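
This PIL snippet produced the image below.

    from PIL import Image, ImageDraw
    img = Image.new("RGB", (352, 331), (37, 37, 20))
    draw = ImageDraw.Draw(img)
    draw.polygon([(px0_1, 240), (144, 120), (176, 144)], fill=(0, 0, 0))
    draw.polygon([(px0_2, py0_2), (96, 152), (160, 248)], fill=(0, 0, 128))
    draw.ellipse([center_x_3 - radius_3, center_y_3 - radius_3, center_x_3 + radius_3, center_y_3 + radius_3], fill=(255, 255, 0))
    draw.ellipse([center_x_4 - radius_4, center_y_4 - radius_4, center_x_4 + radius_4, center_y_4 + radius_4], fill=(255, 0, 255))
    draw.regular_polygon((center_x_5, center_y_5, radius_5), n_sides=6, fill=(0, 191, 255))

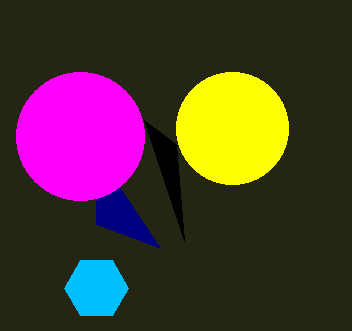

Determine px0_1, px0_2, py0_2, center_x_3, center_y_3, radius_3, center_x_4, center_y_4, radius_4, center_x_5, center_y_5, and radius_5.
px0_1 = 184, px0_2 = 96, py0_2 = 224, center_x_3 = 232, center_y_3 = 128, radius_3 = 56, center_x_4 = 80, center_y_4 = 136, radius_4 = 64, center_x_5 = 96, center_y_5 = 288, radius_5 = 32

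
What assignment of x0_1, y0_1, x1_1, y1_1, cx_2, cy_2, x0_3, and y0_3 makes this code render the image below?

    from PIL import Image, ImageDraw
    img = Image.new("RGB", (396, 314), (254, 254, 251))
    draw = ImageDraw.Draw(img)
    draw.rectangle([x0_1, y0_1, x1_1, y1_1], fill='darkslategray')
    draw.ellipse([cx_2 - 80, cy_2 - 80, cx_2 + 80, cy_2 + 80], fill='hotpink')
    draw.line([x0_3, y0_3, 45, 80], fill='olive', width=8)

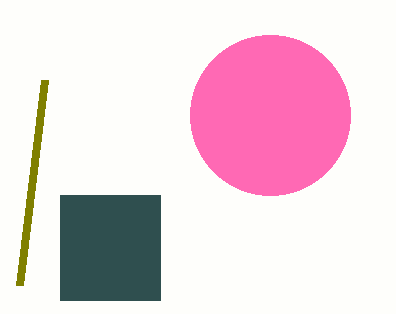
x0_1 = 60
y0_1 = 195
x1_1 = 160
y1_1 = 300
cx_2 = 270
cy_2 = 115
x0_3 = 20
y0_3 = 285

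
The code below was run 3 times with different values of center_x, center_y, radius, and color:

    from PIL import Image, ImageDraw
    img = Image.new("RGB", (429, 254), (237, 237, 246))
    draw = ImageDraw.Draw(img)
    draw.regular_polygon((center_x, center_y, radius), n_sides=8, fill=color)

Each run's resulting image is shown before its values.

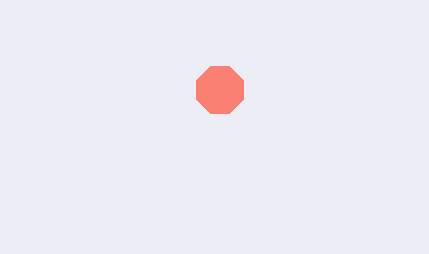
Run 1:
center_x = 220; center_y = 90; radius = 25; color = 'salmon'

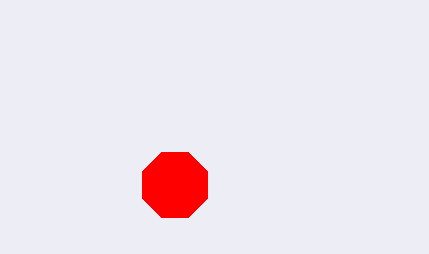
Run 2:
center_x = 175; center_y = 185; radius = 35; color = 'red'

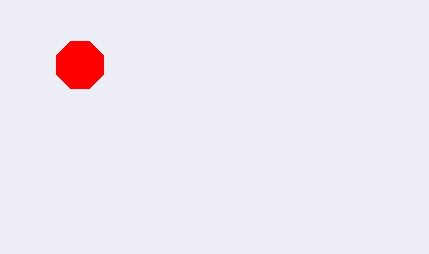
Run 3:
center_x = 80, center_y = 65, radius = 25, color = 'red'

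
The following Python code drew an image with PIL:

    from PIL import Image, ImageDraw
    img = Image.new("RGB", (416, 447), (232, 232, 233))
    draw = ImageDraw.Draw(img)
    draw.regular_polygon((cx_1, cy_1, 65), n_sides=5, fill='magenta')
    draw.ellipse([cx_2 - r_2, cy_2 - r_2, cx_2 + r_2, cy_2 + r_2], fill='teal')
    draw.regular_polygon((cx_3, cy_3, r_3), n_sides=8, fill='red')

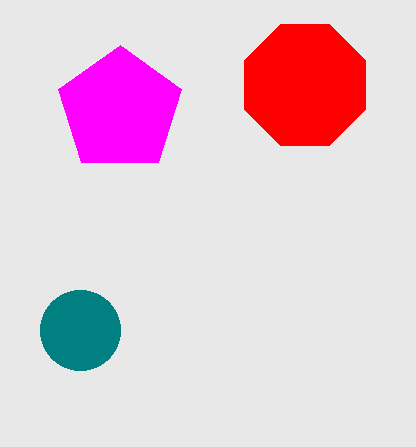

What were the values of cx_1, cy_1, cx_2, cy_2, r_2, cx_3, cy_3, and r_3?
cx_1 = 120; cy_1 = 110; cx_2 = 80; cy_2 = 330; r_2 = 40; cx_3 = 305; cy_3 = 85; r_3 = 65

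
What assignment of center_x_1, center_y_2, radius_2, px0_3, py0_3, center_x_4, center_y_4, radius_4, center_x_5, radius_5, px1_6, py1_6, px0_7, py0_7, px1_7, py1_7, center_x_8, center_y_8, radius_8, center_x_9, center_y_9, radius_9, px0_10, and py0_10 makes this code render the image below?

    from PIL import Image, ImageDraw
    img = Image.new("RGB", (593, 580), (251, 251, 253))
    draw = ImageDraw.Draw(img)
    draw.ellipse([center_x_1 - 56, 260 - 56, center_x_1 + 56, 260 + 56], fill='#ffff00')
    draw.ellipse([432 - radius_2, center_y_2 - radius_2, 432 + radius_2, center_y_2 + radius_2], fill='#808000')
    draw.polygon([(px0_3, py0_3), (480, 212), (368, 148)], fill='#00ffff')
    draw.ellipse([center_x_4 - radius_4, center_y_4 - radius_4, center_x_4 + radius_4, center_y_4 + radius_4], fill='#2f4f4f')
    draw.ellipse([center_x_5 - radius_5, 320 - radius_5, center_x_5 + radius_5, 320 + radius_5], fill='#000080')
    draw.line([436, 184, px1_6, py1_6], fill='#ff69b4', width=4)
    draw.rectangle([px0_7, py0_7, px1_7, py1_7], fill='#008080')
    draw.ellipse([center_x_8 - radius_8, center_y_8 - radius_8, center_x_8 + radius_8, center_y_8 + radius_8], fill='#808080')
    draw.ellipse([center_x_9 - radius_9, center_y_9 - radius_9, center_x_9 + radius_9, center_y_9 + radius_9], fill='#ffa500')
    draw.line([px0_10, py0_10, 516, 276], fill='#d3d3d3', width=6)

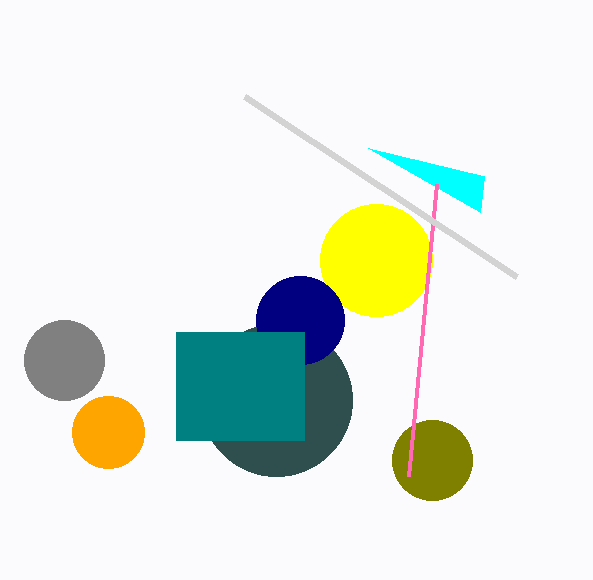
center_x_1 = 376, center_y_2 = 460, radius_2 = 40, px0_3 = 484, py0_3 = 176, center_x_4 = 276, center_y_4 = 400, radius_4 = 76, center_x_5 = 300, radius_5 = 44, px1_6 = 408, py1_6 = 476, px0_7 = 176, py0_7 = 332, px1_7 = 304, py1_7 = 440, center_x_8 = 64, center_y_8 = 360, radius_8 = 40, center_x_9 = 108, center_y_9 = 432, radius_9 = 36, px0_10 = 244, py0_10 = 96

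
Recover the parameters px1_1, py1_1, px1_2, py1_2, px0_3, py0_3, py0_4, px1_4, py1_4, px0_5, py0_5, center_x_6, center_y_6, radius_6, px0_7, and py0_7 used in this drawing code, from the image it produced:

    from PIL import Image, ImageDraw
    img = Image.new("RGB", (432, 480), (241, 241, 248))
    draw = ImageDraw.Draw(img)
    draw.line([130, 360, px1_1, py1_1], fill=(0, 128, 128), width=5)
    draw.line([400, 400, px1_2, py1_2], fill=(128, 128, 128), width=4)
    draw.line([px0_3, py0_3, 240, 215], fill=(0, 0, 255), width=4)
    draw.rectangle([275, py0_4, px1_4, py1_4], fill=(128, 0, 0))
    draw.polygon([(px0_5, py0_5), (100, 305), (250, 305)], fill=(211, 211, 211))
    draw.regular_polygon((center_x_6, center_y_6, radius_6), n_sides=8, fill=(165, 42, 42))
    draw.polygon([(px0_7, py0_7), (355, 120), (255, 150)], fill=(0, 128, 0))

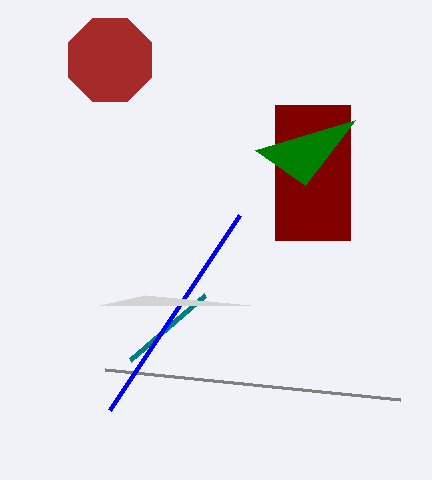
px1_1 = 205
py1_1 = 295
px1_2 = 105
py1_2 = 370
px0_3 = 110
py0_3 = 410
py0_4 = 105
px1_4 = 350
py1_4 = 240
px0_5 = 145
py0_5 = 295
center_x_6 = 110
center_y_6 = 60
radius_6 = 45
px0_7 = 305
py0_7 = 185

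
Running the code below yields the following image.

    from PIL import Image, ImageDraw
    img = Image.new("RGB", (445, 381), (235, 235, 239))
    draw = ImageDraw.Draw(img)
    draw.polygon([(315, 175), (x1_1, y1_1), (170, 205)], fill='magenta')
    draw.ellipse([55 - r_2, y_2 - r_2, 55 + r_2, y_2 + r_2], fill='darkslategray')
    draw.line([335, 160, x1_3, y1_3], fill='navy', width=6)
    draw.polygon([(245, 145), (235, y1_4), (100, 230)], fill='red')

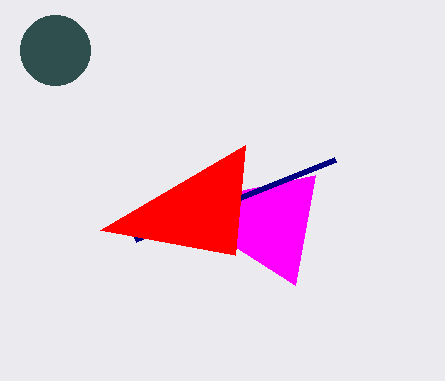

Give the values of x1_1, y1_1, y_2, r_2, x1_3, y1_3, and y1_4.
x1_1 = 295
y1_1 = 285
y_2 = 50
r_2 = 35
x1_3 = 135
y1_3 = 240
y1_4 = 255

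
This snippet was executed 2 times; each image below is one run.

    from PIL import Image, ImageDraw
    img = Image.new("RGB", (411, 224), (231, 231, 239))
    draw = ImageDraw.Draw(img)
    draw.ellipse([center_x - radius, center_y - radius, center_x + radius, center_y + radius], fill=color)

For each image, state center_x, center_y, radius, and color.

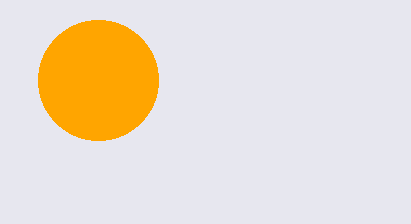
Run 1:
center_x = 98
center_y = 80
radius = 60
color = 'orange'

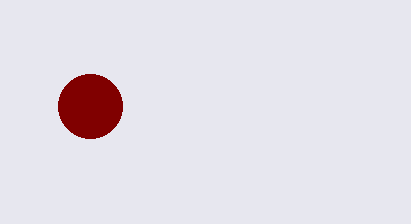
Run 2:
center_x = 90, center_y = 106, radius = 32, color = 'maroon'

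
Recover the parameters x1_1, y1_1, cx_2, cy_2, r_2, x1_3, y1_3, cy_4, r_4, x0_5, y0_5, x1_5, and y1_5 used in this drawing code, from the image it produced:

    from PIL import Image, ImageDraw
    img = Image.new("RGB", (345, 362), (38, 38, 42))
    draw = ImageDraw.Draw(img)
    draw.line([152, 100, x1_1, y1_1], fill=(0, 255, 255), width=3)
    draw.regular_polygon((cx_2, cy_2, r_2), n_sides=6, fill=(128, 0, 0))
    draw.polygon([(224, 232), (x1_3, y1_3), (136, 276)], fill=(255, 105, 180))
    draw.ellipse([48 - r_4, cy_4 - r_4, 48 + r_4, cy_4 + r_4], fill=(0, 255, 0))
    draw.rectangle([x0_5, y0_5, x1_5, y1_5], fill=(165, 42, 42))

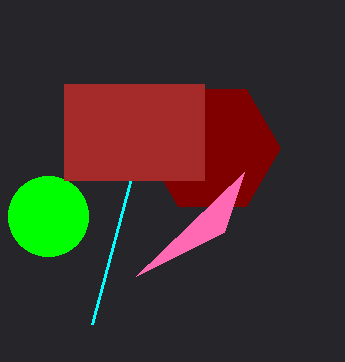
x1_1 = 92, y1_1 = 324, cx_2 = 212, cy_2 = 148, r_2 = 68, x1_3 = 244, y1_3 = 172, cy_4 = 216, r_4 = 40, x0_5 = 64, y0_5 = 84, x1_5 = 204, y1_5 = 180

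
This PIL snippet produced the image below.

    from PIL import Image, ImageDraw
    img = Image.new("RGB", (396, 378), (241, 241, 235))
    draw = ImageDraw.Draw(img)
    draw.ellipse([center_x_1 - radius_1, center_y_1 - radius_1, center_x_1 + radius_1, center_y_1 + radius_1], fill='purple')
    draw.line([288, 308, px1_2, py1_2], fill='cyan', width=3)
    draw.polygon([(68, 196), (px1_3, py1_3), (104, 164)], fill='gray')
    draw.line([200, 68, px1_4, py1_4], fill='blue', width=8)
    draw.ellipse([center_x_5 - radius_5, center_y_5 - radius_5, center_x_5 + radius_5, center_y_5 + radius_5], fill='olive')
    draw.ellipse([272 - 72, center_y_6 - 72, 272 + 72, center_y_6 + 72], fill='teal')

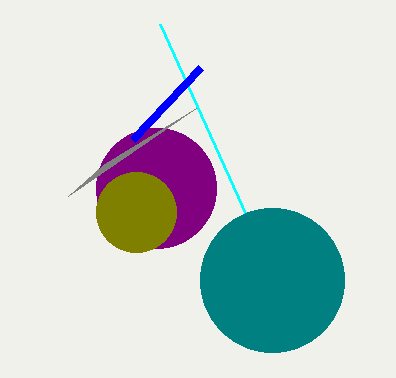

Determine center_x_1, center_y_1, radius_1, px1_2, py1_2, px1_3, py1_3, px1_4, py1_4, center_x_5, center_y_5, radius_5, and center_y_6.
center_x_1 = 156
center_y_1 = 188
radius_1 = 60
px1_2 = 160
py1_2 = 24
px1_3 = 196
py1_3 = 108
px1_4 = 132
py1_4 = 140
center_x_5 = 136
center_y_5 = 212
radius_5 = 40
center_y_6 = 280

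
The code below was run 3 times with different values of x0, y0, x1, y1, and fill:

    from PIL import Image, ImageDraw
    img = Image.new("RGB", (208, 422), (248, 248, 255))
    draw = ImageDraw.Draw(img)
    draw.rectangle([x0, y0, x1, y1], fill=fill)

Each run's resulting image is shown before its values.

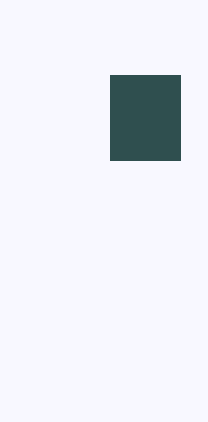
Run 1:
x0 = 110
y0 = 75
x1 = 180
y1 = 160
fill = 'darkslategray'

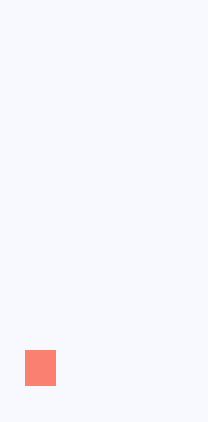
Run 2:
x0 = 25; y0 = 350; x1 = 55; y1 = 385; fill = 'salmon'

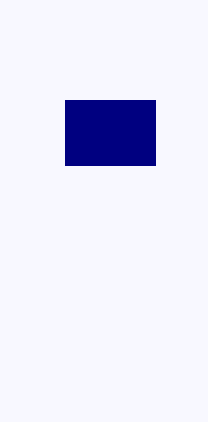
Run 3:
x0 = 65, y0 = 100, x1 = 155, y1 = 165, fill = 'navy'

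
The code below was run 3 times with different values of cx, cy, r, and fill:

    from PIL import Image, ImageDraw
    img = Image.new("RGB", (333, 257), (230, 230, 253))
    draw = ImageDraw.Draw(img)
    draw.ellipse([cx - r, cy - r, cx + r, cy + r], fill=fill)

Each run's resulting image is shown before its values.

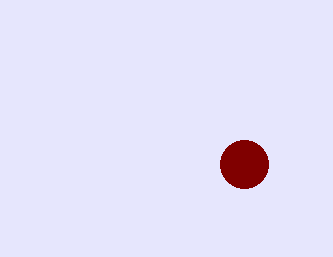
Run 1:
cx = 244; cy = 164; r = 24; fill = 'maroon'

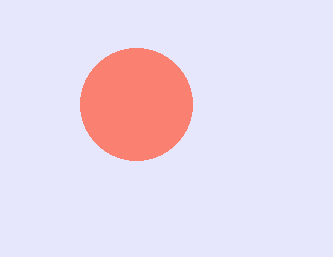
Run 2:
cx = 136, cy = 104, r = 56, fill = 'salmon'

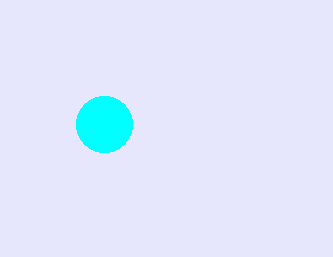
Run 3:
cx = 104; cy = 124; r = 28; fill = 'cyan'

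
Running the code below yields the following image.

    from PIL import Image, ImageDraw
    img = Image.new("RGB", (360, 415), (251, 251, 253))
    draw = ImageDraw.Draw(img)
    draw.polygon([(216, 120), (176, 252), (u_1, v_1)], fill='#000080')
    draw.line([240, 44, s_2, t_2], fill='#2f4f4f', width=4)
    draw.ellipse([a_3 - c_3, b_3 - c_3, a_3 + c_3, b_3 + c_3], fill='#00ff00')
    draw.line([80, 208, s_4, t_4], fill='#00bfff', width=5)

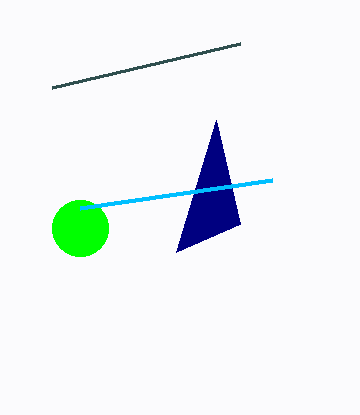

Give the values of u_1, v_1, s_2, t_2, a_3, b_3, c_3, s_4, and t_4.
u_1 = 240
v_1 = 224
s_2 = 52
t_2 = 88
a_3 = 80
b_3 = 228
c_3 = 28
s_4 = 272
t_4 = 180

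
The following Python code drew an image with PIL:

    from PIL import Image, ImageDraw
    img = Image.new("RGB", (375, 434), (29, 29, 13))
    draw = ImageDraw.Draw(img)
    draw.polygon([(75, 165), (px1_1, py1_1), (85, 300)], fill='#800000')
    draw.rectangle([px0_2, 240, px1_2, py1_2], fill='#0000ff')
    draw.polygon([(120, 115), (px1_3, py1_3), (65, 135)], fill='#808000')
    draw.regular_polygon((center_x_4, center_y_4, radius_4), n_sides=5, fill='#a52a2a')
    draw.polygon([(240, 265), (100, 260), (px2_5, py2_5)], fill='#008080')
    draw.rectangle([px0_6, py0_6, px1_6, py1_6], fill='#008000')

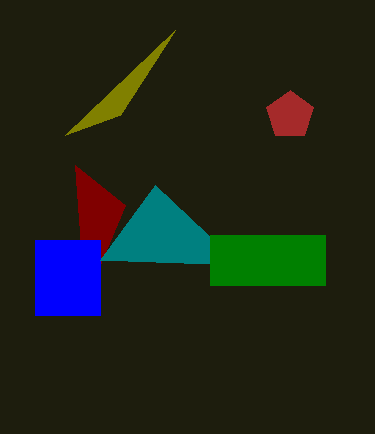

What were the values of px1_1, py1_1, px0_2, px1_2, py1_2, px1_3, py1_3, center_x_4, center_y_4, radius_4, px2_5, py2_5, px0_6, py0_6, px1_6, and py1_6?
px1_1 = 125, py1_1 = 205, px0_2 = 35, px1_2 = 100, py1_2 = 315, px1_3 = 175, py1_3 = 30, center_x_4 = 290, center_y_4 = 115, radius_4 = 25, px2_5 = 155, py2_5 = 185, px0_6 = 210, py0_6 = 235, px1_6 = 325, py1_6 = 285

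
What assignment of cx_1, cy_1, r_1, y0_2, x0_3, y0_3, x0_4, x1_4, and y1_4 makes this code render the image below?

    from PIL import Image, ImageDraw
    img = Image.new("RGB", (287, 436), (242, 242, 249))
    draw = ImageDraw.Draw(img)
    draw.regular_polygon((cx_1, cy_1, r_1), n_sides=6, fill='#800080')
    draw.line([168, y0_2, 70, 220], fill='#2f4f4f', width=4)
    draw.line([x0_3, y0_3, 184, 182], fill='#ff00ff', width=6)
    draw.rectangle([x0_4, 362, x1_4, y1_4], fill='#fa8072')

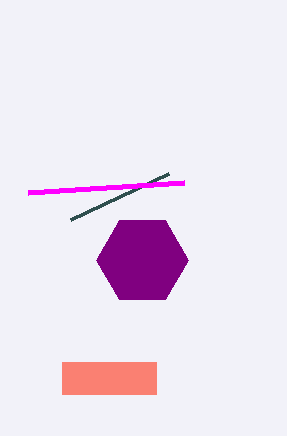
cx_1 = 142; cy_1 = 260; r_1 = 46; y0_2 = 174; x0_3 = 28; y0_3 = 192; x0_4 = 62; x1_4 = 156; y1_4 = 394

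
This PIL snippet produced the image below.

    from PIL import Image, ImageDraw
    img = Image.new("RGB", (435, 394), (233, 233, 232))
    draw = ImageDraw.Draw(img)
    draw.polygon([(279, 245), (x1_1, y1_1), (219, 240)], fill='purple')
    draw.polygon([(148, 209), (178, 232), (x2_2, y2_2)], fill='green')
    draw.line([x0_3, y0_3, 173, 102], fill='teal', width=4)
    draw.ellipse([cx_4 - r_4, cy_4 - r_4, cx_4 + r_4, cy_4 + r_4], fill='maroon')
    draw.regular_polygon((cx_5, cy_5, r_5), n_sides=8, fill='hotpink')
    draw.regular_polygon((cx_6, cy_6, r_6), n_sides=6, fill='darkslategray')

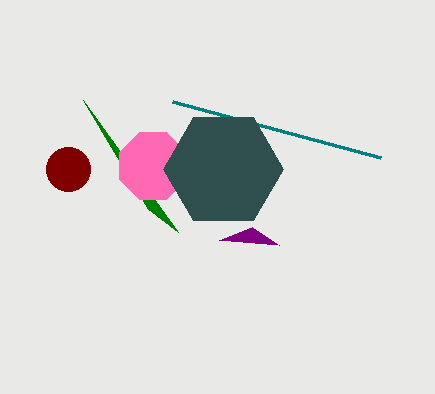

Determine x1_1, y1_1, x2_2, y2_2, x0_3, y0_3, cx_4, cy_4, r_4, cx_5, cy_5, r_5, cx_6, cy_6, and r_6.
x1_1 = 252, y1_1 = 227, x2_2 = 83, y2_2 = 100, x0_3 = 381, y0_3 = 158, cx_4 = 68, cy_4 = 169, r_4 = 22, cx_5 = 153, cy_5 = 166, r_5 = 36, cx_6 = 223, cy_6 = 169, r_6 = 60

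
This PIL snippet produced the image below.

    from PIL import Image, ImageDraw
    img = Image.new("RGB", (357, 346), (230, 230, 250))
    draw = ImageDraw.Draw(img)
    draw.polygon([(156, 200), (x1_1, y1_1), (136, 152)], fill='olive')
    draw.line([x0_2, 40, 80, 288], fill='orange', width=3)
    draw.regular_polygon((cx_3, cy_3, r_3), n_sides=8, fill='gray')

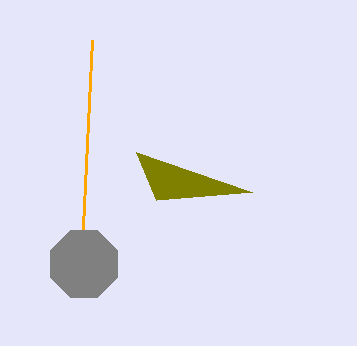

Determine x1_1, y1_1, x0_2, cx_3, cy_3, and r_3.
x1_1 = 252; y1_1 = 192; x0_2 = 92; cx_3 = 84; cy_3 = 264; r_3 = 36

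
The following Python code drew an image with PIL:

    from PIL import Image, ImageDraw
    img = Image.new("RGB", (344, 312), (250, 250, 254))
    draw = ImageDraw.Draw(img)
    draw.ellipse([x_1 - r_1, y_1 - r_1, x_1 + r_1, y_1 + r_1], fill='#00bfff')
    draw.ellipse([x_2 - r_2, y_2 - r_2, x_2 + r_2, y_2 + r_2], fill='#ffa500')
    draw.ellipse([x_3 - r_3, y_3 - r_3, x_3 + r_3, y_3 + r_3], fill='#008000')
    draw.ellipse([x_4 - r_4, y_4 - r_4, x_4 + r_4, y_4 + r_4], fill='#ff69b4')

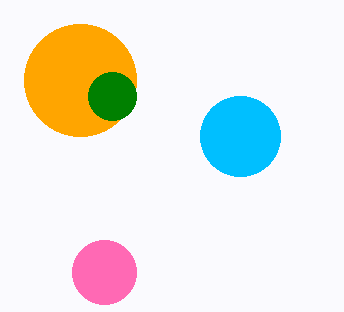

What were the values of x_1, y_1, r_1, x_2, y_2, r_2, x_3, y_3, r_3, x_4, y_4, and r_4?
x_1 = 240, y_1 = 136, r_1 = 40, x_2 = 80, y_2 = 80, r_2 = 56, x_3 = 112, y_3 = 96, r_3 = 24, x_4 = 104, y_4 = 272, r_4 = 32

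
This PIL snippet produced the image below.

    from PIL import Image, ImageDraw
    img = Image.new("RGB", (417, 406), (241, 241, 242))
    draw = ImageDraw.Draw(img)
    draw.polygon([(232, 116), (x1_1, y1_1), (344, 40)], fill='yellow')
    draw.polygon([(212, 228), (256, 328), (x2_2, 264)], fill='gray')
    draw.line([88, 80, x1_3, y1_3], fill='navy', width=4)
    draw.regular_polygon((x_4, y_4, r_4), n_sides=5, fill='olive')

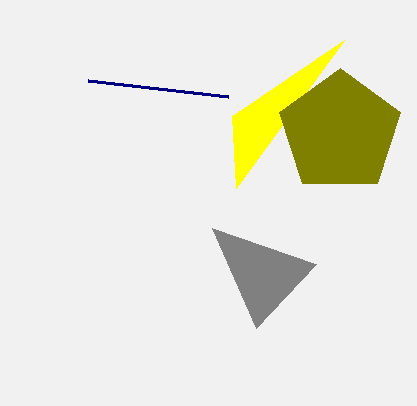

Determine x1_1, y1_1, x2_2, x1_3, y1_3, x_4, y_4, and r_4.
x1_1 = 236; y1_1 = 188; x2_2 = 316; x1_3 = 228; y1_3 = 96; x_4 = 340; y_4 = 132; r_4 = 64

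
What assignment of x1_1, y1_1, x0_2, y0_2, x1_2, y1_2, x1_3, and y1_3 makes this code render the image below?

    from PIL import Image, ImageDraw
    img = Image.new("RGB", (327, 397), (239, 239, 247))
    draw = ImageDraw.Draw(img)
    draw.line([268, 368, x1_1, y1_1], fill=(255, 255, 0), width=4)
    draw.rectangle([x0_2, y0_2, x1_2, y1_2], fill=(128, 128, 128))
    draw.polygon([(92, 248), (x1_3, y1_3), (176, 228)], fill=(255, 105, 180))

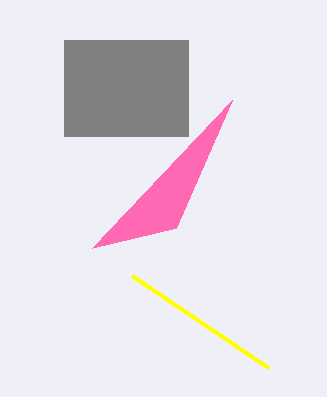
x1_1 = 132; y1_1 = 276; x0_2 = 64; y0_2 = 40; x1_2 = 188; y1_2 = 136; x1_3 = 232; y1_3 = 100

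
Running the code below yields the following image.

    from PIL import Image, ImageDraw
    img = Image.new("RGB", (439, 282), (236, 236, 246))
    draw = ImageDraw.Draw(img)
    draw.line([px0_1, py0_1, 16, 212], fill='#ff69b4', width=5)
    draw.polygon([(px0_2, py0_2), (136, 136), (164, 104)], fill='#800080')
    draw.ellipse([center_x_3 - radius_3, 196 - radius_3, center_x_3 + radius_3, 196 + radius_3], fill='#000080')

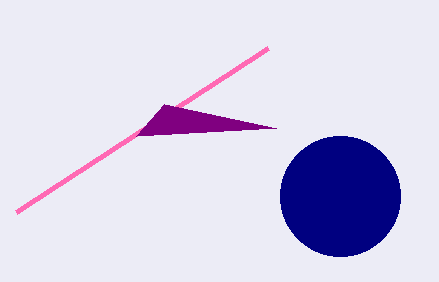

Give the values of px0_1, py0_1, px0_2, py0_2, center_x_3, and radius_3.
px0_1 = 268; py0_1 = 48; px0_2 = 276; py0_2 = 128; center_x_3 = 340; radius_3 = 60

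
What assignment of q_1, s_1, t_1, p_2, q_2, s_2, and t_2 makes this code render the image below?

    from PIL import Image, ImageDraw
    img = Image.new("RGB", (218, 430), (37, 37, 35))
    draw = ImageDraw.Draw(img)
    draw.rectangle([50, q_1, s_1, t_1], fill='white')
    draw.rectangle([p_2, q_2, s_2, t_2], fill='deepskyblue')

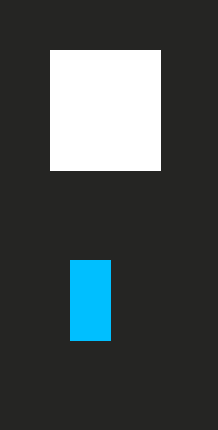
q_1 = 50, s_1 = 160, t_1 = 170, p_2 = 70, q_2 = 260, s_2 = 110, t_2 = 340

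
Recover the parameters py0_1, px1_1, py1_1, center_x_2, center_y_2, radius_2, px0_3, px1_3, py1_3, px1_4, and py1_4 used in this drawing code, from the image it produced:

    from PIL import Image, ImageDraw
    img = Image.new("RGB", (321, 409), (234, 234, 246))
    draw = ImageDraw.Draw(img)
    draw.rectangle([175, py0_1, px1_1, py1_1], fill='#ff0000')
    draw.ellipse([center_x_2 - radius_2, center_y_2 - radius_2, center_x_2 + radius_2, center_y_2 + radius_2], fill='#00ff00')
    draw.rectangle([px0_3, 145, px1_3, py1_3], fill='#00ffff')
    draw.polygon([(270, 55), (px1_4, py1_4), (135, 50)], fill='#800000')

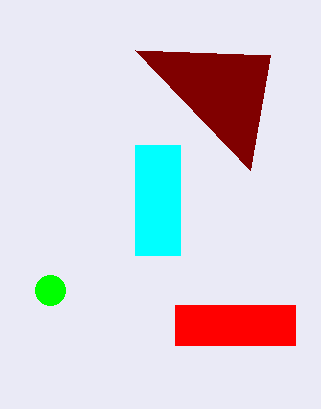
py0_1 = 305; px1_1 = 295; py1_1 = 345; center_x_2 = 50; center_y_2 = 290; radius_2 = 15; px0_3 = 135; px1_3 = 180; py1_3 = 255; px1_4 = 250; py1_4 = 170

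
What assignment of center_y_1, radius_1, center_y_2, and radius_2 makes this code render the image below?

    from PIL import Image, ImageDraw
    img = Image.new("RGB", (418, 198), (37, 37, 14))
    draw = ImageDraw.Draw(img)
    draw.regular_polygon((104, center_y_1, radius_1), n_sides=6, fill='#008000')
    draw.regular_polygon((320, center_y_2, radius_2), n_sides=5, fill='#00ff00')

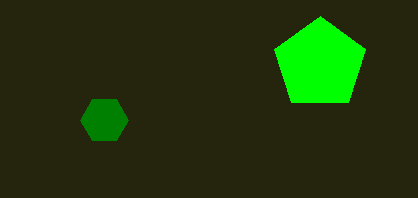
center_y_1 = 120, radius_1 = 24, center_y_2 = 64, radius_2 = 48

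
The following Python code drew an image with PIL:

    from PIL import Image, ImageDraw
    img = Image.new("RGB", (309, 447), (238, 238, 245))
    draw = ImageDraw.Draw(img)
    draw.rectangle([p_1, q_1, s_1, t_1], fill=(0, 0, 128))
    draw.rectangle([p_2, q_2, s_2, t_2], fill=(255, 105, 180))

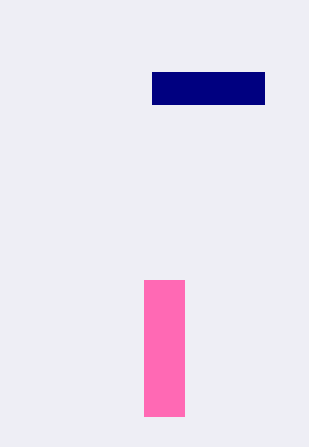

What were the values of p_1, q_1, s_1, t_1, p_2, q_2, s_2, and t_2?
p_1 = 152; q_1 = 72; s_1 = 264; t_1 = 104; p_2 = 144; q_2 = 280; s_2 = 184; t_2 = 416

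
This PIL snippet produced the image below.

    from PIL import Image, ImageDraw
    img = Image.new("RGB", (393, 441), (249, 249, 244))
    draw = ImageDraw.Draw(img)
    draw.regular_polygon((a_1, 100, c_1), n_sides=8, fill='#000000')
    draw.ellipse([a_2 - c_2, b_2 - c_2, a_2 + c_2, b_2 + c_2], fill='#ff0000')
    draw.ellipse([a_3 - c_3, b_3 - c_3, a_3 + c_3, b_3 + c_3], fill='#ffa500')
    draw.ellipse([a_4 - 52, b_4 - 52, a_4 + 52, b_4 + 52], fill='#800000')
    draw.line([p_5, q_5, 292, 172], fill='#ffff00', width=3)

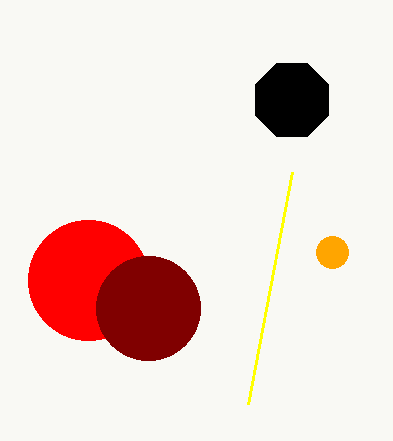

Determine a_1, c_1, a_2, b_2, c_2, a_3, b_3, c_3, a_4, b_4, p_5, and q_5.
a_1 = 292; c_1 = 40; a_2 = 88; b_2 = 280; c_2 = 60; a_3 = 332; b_3 = 252; c_3 = 16; a_4 = 148; b_4 = 308; p_5 = 248; q_5 = 404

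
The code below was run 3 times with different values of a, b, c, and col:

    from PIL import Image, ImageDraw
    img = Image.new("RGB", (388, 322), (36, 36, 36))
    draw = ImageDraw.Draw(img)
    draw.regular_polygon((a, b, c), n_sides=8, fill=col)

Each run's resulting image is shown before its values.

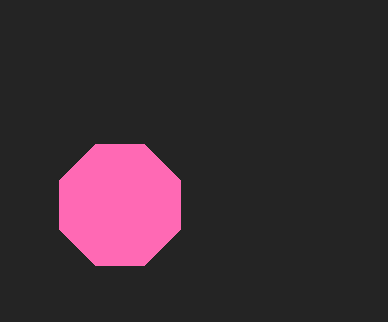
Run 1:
a = 120
b = 205
c = 65
col = 'hotpink'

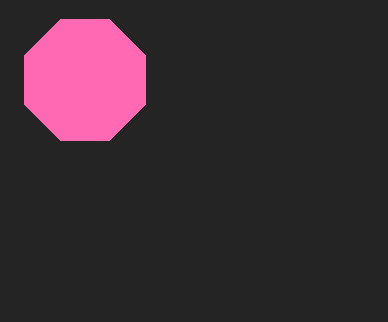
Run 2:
a = 85; b = 80; c = 65; col = 'hotpink'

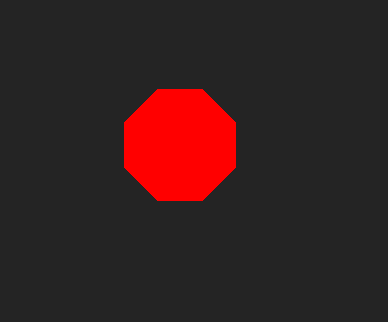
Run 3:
a = 180
b = 145
c = 60
col = 'red'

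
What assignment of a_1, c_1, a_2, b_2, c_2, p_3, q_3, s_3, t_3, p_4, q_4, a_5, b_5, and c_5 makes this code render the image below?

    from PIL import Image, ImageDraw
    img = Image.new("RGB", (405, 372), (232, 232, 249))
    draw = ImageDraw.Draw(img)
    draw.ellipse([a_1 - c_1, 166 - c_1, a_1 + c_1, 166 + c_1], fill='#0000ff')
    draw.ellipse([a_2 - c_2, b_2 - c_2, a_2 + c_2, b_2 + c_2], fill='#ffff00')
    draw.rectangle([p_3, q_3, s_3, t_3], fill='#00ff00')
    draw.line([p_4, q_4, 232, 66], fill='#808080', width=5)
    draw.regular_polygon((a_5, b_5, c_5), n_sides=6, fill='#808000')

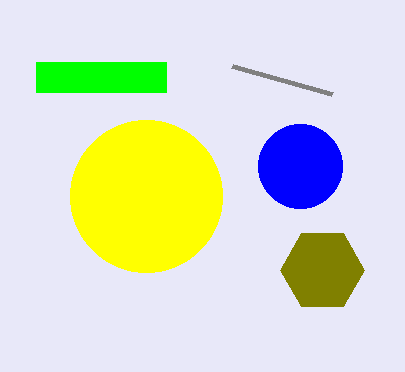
a_1 = 300; c_1 = 42; a_2 = 146; b_2 = 196; c_2 = 76; p_3 = 36; q_3 = 62; s_3 = 166; t_3 = 92; p_4 = 332; q_4 = 94; a_5 = 322; b_5 = 270; c_5 = 42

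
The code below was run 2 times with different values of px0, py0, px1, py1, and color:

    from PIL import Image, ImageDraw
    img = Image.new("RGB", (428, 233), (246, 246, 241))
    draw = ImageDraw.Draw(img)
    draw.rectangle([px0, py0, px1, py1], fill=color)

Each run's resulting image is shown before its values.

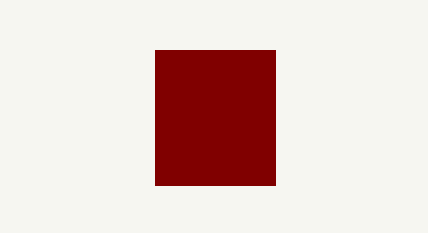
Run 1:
px0 = 155, py0 = 50, px1 = 275, py1 = 185, color = 'maroon'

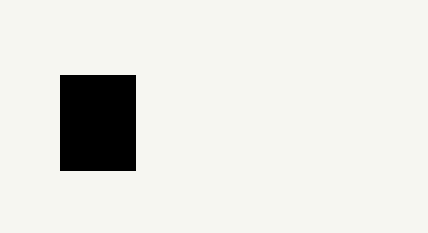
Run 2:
px0 = 60
py0 = 75
px1 = 135
py1 = 170
color = 'black'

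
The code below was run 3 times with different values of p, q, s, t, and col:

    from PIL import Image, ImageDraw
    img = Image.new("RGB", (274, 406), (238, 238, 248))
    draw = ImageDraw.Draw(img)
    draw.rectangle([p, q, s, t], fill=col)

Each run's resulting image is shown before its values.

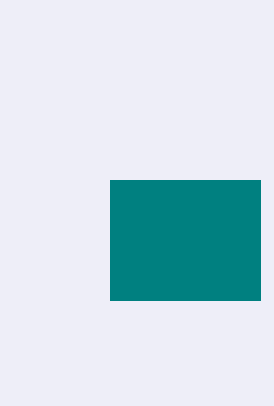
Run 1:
p = 110
q = 180
s = 260
t = 300
col = 'teal'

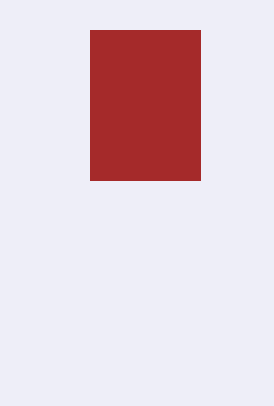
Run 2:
p = 90; q = 30; s = 200; t = 180; col = 'brown'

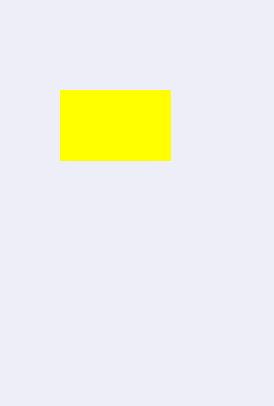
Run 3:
p = 60
q = 90
s = 170
t = 160
col = 'yellow'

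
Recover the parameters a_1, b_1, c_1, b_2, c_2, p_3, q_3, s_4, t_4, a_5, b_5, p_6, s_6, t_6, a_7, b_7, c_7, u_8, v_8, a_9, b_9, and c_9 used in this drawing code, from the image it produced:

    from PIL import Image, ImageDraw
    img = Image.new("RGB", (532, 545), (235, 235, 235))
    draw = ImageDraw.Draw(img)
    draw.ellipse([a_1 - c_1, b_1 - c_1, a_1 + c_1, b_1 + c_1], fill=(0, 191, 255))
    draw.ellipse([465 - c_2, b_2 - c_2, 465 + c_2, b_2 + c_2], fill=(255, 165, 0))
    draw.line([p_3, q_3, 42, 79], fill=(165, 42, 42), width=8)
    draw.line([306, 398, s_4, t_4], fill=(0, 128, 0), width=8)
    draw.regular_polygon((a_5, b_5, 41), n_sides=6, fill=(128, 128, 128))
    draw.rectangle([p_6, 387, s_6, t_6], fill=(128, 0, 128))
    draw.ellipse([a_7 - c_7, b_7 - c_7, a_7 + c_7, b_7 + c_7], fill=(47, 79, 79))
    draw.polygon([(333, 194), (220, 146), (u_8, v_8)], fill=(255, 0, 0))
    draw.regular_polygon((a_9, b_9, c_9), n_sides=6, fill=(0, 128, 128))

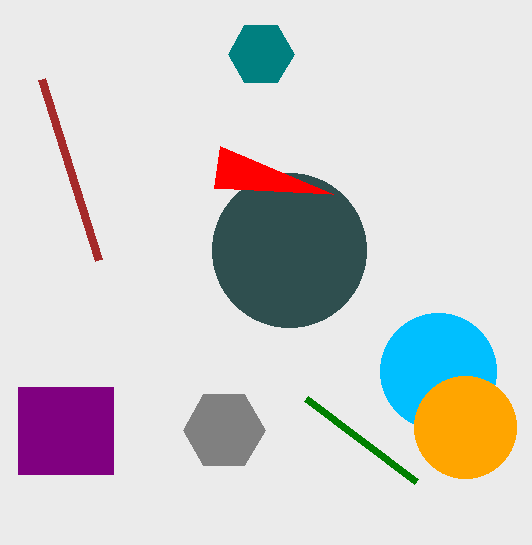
a_1 = 438, b_1 = 371, c_1 = 58, b_2 = 427, c_2 = 51, p_3 = 99, q_3 = 260, s_4 = 416, t_4 = 481, a_5 = 224, b_5 = 430, p_6 = 18, s_6 = 113, t_6 = 474, a_7 = 289, b_7 = 250, c_7 = 77, u_8 = 214, v_8 = 188, a_9 = 261, b_9 = 54, c_9 = 33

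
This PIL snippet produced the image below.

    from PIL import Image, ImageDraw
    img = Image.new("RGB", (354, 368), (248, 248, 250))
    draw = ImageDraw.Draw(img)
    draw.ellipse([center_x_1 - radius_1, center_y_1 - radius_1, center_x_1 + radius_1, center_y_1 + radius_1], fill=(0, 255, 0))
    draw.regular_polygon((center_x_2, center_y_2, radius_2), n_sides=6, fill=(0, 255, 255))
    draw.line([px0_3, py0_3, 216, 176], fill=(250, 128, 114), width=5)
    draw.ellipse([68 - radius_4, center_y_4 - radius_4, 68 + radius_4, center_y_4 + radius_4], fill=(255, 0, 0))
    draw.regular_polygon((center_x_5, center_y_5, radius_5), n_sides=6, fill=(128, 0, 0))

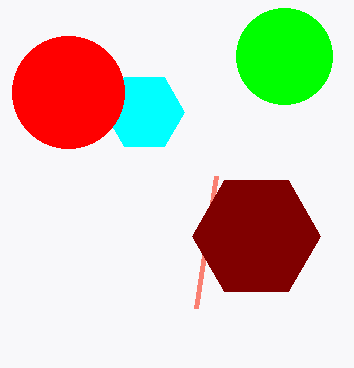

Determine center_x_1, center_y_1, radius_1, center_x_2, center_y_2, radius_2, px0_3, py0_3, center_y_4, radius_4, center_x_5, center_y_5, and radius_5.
center_x_1 = 284, center_y_1 = 56, radius_1 = 48, center_x_2 = 144, center_y_2 = 112, radius_2 = 40, px0_3 = 196, py0_3 = 308, center_y_4 = 92, radius_4 = 56, center_x_5 = 256, center_y_5 = 236, radius_5 = 64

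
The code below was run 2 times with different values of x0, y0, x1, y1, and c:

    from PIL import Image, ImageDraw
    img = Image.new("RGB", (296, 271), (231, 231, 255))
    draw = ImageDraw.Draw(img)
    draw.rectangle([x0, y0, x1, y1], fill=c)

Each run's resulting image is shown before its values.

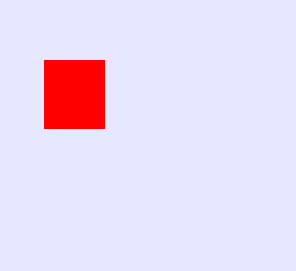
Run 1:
x0 = 44; y0 = 60; x1 = 104; y1 = 128; c = 'red'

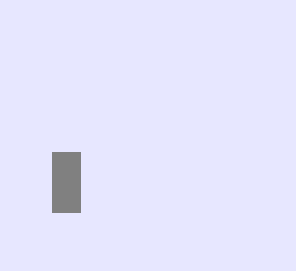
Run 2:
x0 = 52, y0 = 152, x1 = 80, y1 = 212, c = 'gray'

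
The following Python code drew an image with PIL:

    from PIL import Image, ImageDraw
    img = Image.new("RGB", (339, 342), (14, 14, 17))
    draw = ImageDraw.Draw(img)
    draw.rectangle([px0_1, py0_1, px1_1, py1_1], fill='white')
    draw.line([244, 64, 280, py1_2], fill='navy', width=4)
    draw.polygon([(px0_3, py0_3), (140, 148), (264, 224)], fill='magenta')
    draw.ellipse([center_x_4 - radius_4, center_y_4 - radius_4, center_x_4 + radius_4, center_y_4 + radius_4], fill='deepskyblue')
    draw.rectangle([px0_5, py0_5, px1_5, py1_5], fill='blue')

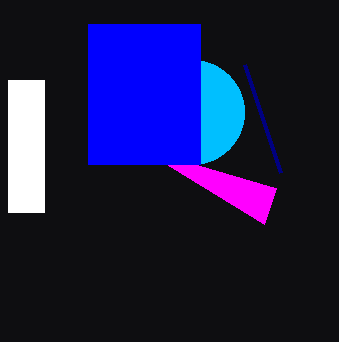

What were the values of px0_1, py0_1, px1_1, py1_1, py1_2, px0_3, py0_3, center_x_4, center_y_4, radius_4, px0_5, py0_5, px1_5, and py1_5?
px0_1 = 8
py0_1 = 80
px1_1 = 44
py1_1 = 212
py1_2 = 172
px0_3 = 276
py0_3 = 188
center_x_4 = 192
center_y_4 = 112
radius_4 = 52
px0_5 = 88
py0_5 = 24
px1_5 = 200
py1_5 = 164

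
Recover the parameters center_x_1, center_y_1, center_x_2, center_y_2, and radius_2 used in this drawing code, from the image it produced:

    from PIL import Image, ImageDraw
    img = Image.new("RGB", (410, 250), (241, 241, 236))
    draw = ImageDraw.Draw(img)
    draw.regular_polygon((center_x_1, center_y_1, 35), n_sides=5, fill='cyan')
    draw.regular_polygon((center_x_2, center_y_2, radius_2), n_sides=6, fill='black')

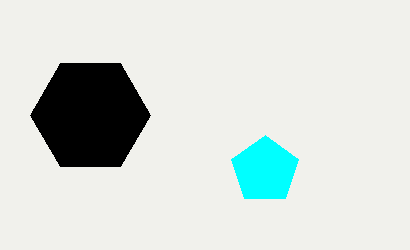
center_x_1 = 265
center_y_1 = 170
center_x_2 = 90
center_y_2 = 115
radius_2 = 60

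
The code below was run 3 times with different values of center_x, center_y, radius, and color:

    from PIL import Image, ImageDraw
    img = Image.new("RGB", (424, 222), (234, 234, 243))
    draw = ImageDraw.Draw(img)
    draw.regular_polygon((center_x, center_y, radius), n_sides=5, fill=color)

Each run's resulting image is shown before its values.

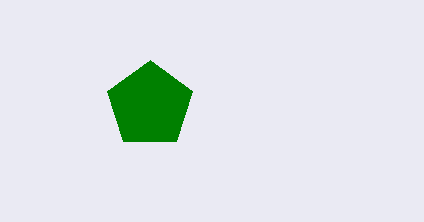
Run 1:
center_x = 150
center_y = 105
radius = 45
color = 'green'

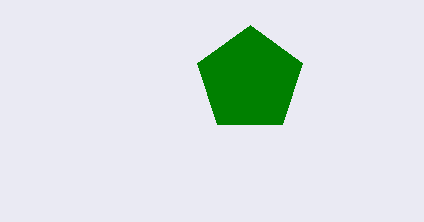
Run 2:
center_x = 250, center_y = 80, radius = 55, color = 'green'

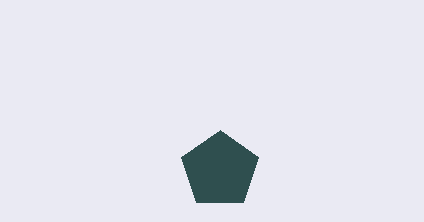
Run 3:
center_x = 220
center_y = 170
radius = 40
color = 'darkslategray'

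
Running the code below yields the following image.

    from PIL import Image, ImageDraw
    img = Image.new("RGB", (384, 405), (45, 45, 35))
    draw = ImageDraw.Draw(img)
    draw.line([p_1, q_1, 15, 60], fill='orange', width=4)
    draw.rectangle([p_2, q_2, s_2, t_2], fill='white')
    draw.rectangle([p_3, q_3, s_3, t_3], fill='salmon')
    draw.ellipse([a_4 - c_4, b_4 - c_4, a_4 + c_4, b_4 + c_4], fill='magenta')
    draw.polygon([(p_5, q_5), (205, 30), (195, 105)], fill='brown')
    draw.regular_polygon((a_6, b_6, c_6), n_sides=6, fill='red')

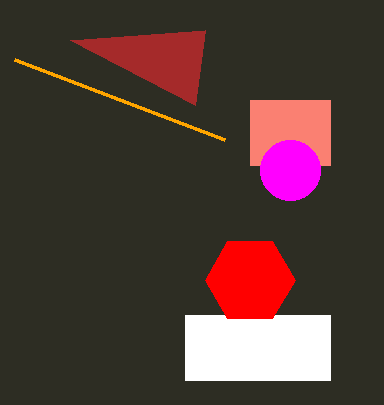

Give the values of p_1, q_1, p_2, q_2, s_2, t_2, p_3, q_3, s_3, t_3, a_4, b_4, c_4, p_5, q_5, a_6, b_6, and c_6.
p_1 = 225, q_1 = 140, p_2 = 185, q_2 = 315, s_2 = 330, t_2 = 380, p_3 = 250, q_3 = 100, s_3 = 330, t_3 = 165, a_4 = 290, b_4 = 170, c_4 = 30, p_5 = 70, q_5 = 40, a_6 = 250, b_6 = 280, c_6 = 45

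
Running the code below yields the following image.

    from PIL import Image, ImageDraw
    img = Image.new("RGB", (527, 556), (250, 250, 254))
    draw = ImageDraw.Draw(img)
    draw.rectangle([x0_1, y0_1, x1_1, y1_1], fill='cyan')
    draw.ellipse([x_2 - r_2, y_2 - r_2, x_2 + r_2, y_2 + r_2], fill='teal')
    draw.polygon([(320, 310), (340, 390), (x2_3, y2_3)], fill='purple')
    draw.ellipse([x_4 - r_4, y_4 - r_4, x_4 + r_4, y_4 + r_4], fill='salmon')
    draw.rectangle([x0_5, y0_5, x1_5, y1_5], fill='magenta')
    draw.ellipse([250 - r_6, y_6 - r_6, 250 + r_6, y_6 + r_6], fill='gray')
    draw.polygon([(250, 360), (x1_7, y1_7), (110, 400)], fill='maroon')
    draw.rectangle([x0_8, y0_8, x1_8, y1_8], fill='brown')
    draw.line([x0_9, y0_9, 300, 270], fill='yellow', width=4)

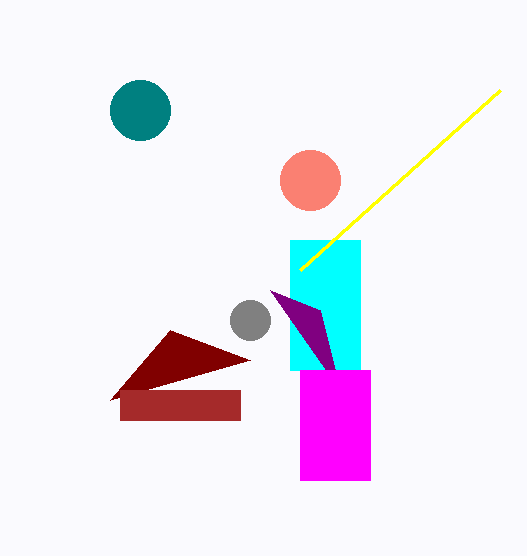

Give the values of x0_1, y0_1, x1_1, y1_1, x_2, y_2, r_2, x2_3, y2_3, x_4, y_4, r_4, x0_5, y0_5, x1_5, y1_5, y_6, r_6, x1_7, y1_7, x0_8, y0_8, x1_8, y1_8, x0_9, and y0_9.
x0_1 = 290
y0_1 = 240
x1_1 = 360
y1_1 = 370
x_2 = 140
y_2 = 110
r_2 = 30
x2_3 = 270
y2_3 = 290
x_4 = 310
y_4 = 180
r_4 = 30
x0_5 = 300
y0_5 = 370
x1_5 = 370
y1_5 = 480
y_6 = 320
r_6 = 20
x1_7 = 170
y1_7 = 330
x0_8 = 120
y0_8 = 390
x1_8 = 240
y1_8 = 420
x0_9 = 500
y0_9 = 90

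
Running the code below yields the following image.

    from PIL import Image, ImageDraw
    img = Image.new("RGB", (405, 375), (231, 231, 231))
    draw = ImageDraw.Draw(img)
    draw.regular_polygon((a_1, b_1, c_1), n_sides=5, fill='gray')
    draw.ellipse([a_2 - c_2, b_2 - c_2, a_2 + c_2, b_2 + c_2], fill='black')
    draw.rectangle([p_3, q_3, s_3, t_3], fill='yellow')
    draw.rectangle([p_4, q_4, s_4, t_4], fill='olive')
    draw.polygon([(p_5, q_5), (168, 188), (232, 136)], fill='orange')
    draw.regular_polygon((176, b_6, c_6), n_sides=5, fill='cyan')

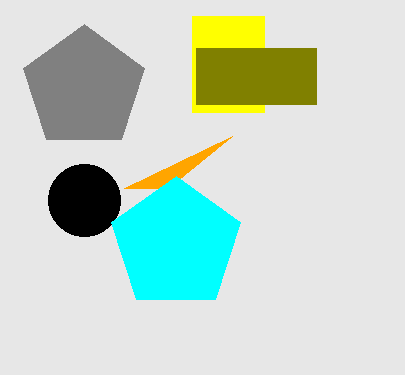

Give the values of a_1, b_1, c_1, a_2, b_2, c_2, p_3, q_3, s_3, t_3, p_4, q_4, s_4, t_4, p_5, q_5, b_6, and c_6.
a_1 = 84
b_1 = 88
c_1 = 64
a_2 = 84
b_2 = 200
c_2 = 36
p_3 = 192
q_3 = 16
s_3 = 264
t_3 = 112
p_4 = 196
q_4 = 48
s_4 = 316
t_4 = 104
p_5 = 124
q_5 = 188
b_6 = 244
c_6 = 68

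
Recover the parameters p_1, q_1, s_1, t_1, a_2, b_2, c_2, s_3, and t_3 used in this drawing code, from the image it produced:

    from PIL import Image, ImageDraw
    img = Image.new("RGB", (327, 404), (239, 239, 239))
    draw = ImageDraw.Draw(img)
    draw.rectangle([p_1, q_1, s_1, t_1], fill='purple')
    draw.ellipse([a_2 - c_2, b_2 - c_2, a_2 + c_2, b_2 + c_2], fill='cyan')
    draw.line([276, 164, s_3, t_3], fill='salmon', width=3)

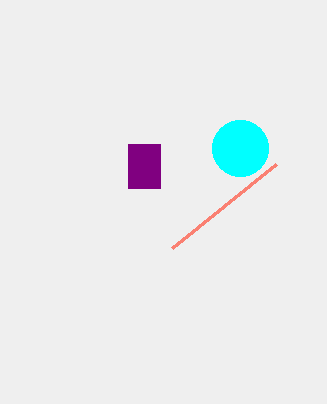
p_1 = 128; q_1 = 144; s_1 = 160; t_1 = 188; a_2 = 240; b_2 = 148; c_2 = 28; s_3 = 172; t_3 = 248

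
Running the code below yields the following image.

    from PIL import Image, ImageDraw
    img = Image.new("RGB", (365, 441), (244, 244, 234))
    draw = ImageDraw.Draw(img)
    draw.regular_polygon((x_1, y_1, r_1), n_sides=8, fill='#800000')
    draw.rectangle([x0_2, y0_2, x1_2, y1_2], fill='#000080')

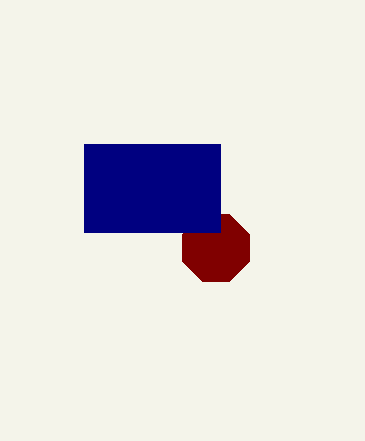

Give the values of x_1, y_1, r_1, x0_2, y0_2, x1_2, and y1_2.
x_1 = 216; y_1 = 248; r_1 = 36; x0_2 = 84; y0_2 = 144; x1_2 = 220; y1_2 = 232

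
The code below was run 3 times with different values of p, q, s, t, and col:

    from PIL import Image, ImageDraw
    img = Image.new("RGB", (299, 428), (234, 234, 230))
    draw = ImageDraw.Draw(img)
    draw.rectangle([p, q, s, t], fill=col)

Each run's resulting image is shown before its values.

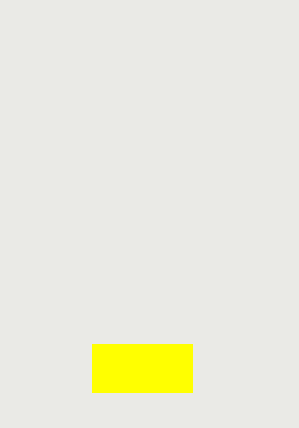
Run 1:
p = 92
q = 344
s = 192
t = 392
col = 'yellow'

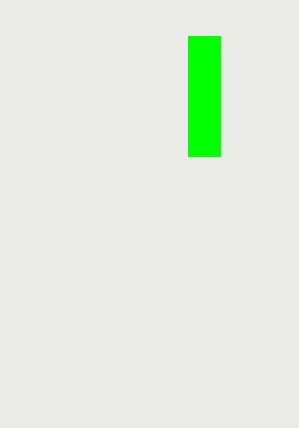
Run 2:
p = 188; q = 36; s = 220; t = 156; col = 'lime'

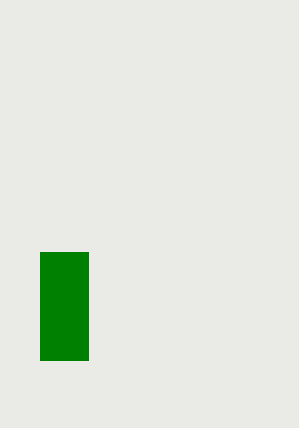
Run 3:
p = 40, q = 252, s = 88, t = 360, col = 'green'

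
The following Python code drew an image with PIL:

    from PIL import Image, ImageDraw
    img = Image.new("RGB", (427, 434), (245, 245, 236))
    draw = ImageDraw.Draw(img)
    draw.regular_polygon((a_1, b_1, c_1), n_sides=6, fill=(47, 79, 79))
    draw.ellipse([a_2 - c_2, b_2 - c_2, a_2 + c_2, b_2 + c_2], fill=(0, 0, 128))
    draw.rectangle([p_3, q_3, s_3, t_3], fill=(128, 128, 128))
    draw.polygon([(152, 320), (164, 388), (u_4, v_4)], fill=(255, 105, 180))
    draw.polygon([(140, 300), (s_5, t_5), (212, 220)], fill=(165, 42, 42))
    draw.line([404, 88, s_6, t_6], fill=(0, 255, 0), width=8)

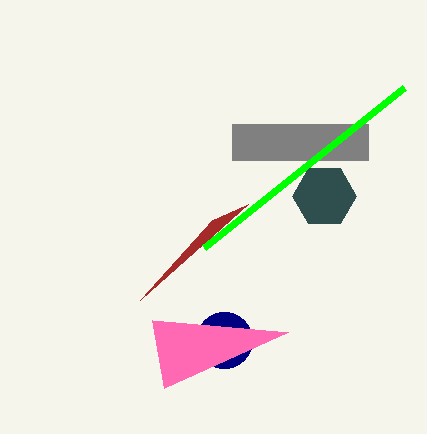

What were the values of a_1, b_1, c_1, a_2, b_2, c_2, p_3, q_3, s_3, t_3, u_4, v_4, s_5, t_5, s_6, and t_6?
a_1 = 324
b_1 = 196
c_1 = 32
a_2 = 224
b_2 = 340
c_2 = 28
p_3 = 232
q_3 = 124
s_3 = 368
t_3 = 160
u_4 = 288
v_4 = 332
s_5 = 248
t_5 = 204
s_6 = 204
t_6 = 248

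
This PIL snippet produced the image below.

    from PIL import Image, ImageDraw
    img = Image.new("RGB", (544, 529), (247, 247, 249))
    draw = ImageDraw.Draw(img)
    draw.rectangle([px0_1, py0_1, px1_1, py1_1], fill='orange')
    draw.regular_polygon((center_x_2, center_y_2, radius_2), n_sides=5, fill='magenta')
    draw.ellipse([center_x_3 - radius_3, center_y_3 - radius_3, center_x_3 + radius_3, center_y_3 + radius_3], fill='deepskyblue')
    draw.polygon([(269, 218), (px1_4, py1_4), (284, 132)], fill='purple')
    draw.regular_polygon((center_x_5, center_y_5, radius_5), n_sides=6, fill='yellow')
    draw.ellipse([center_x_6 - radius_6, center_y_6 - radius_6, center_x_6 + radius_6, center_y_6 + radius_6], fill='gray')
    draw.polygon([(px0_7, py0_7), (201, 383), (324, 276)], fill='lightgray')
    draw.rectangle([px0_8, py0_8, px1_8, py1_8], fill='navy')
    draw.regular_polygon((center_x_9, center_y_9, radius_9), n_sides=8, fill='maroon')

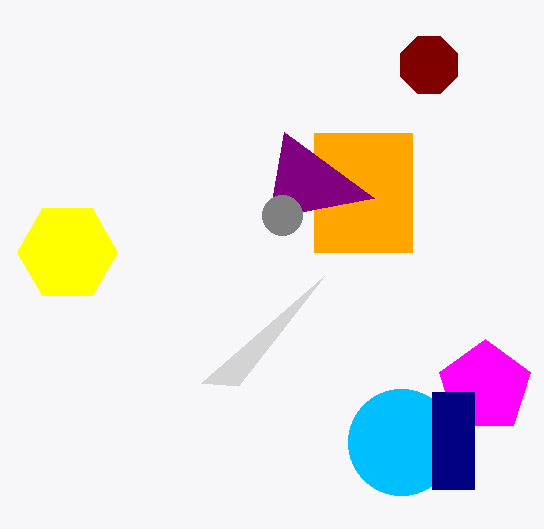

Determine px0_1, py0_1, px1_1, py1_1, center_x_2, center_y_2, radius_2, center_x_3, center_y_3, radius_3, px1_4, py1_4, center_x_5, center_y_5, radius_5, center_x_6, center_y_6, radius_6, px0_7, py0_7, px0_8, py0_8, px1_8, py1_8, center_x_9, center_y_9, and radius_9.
px0_1 = 314
py0_1 = 133
px1_1 = 412
py1_1 = 252
center_x_2 = 485
center_y_2 = 387
radius_2 = 48
center_x_3 = 401
center_y_3 = 442
radius_3 = 53
px1_4 = 374
py1_4 = 198
center_x_5 = 67
center_y_5 = 252
radius_5 = 50
center_x_6 = 282
center_y_6 = 215
radius_6 = 20
px0_7 = 238
py0_7 = 386
px0_8 = 432
py0_8 = 392
px1_8 = 474
py1_8 = 489
center_x_9 = 429
center_y_9 = 65
radius_9 = 31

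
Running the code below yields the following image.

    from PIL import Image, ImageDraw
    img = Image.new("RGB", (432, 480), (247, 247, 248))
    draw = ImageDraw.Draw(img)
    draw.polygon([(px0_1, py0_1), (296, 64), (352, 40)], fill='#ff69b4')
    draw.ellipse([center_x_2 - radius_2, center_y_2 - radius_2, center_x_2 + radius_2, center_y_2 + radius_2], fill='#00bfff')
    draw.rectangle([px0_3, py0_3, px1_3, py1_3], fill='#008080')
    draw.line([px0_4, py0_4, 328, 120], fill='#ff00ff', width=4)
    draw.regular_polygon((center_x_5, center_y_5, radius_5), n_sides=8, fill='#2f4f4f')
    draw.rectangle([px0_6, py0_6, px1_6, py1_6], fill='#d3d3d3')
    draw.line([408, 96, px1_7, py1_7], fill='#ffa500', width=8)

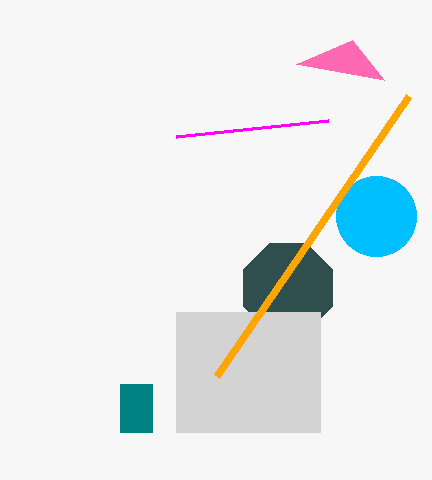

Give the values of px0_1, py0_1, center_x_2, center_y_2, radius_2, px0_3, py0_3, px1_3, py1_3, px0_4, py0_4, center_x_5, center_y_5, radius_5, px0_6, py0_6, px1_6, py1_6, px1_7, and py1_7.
px0_1 = 384, py0_1 = 80, center_x_2 = 376, center_y_2 = 216, radius_2 = 40, px0_3 = 120, py0_3 = 384, px1_3 = 152, py1_3 = 432, px0_4 = 176, py0_4 = 136, center_x_5 = 288, center_y_5 = 288, radius_5 = 48, px0_6 = 176, py0_6 = 312, px1_6 = 320, py1_6 = 432, px1_7 = 216, py1_7 = 376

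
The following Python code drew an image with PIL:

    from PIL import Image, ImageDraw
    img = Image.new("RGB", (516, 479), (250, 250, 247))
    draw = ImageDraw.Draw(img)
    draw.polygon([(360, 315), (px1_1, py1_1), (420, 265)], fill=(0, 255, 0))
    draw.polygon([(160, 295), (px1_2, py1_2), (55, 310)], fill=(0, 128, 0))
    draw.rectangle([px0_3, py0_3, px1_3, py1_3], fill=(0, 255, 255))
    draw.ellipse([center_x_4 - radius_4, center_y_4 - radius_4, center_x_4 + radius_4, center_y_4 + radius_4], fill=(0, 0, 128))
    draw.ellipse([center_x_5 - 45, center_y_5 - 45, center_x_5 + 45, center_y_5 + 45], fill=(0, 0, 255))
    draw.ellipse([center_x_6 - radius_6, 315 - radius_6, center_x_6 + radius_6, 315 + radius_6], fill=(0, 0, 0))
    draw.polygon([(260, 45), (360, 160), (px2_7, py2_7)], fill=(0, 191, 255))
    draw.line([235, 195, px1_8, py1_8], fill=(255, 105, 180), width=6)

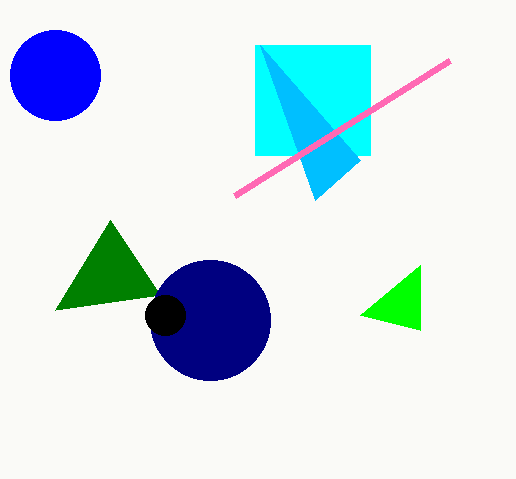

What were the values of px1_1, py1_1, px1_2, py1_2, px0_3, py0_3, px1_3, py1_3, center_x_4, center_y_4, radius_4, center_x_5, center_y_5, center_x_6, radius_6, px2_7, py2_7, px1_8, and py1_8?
px1_1 = 420
py1_1 = 330
px1_2 = 110
py1_2 = 220
px0_3 = 255
py0_3 = 45
px1_3 = 370
py1_3 = 155
center_x_4 = 210
center_y_4 = 320
radius_4 = 60
center_x_5 = 55
center_y_5 = 75
center_x_6 = 165
radius_6 = 20
px2_7 = 315
py2_7 = 200
px1_8 = 450
py1_8 = 60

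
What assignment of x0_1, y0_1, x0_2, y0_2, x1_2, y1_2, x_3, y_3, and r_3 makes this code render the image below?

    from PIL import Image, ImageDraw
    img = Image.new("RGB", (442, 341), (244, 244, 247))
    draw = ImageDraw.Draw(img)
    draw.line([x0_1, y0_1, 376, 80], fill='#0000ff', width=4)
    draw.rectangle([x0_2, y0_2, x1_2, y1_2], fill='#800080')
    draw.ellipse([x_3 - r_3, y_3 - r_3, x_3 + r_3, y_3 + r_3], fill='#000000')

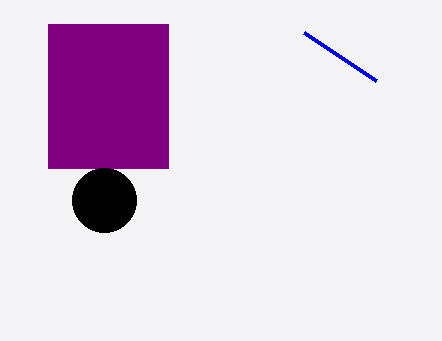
x0_1 = 304
y0_1 = 32
x0_2 = 48
y0_2 = 24
x1_2 = 168
y1_2 = 168
x_3 = 104
y_3 = 200
r_3 = 32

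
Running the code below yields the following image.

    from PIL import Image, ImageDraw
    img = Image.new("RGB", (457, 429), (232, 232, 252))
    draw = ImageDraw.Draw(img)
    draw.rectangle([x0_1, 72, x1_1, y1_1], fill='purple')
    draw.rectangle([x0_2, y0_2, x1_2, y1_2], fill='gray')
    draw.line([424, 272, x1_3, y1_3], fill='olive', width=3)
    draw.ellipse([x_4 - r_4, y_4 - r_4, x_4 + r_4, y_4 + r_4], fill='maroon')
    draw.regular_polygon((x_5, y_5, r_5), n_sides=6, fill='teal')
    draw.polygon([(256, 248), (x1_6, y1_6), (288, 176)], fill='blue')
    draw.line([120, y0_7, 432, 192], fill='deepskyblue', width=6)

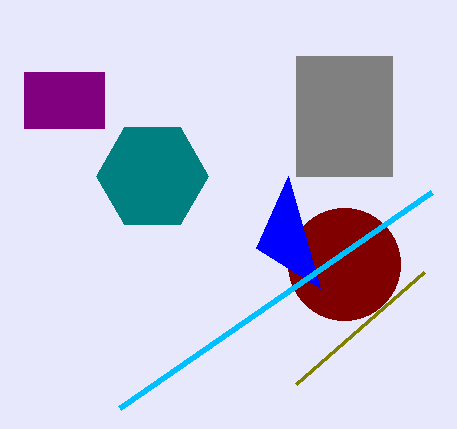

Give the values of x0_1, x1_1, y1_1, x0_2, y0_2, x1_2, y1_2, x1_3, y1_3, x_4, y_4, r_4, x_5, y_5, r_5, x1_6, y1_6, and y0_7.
x0_1 = 24; x1_1 = 104; y1_1 = 128; x0_2 = 296; y0_2 = 56; x1_2 = 392; y1_2 = 176; x1_3 = 296; y1_3 = 384; x_4 = 344; y_4 = 264; r_4 = 56; x_5 = 152; y_5 = 176; r_5 = 56; x1_6 = 320; y1_6 = 288; y0_7 = 408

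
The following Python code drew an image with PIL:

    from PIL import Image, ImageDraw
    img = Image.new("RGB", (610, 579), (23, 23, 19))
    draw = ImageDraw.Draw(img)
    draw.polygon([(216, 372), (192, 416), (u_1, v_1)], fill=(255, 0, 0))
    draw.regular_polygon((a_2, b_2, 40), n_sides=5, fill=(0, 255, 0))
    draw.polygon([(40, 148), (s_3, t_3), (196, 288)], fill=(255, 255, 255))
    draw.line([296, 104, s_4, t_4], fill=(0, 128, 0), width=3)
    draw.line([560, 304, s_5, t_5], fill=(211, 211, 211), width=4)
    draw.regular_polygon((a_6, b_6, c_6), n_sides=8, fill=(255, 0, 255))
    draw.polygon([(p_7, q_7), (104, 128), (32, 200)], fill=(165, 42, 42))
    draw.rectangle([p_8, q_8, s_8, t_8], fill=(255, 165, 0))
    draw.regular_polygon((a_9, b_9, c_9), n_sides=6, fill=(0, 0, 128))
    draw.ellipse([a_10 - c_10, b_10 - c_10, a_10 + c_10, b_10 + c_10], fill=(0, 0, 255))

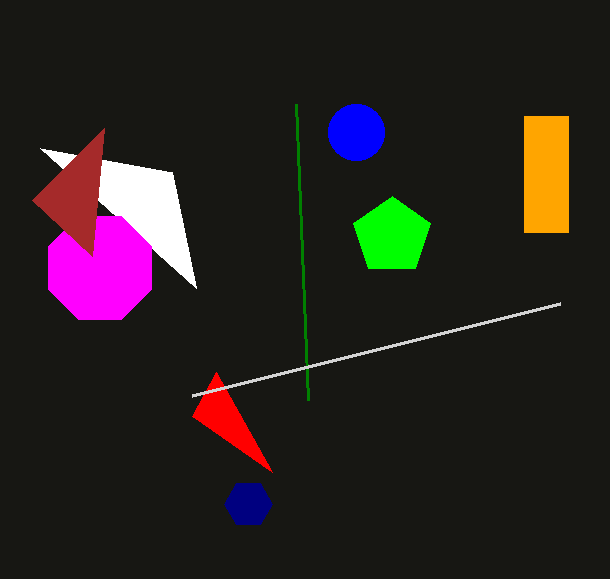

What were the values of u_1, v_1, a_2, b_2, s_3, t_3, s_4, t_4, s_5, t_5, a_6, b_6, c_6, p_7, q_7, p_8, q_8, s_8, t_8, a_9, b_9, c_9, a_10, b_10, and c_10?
u_1 = 272; v_1 = 472; a_2 = 392; b_2 = 236; s_3 = 172; t_3 = 172; s_4 = 308; t_4 = 400; s_5 = 192; t_5 = 396; a_6 = 100; b_6 = 268; c_6 = 56; p_7 = 92; q_7 = 256; p_8 = 524; q_8 = 116; s_8 = 568; t_8 = 232; a_9 = 248; b_9 = 504; c_9 = 24; a_10 = 356; b_10 = 132; c_10 = 28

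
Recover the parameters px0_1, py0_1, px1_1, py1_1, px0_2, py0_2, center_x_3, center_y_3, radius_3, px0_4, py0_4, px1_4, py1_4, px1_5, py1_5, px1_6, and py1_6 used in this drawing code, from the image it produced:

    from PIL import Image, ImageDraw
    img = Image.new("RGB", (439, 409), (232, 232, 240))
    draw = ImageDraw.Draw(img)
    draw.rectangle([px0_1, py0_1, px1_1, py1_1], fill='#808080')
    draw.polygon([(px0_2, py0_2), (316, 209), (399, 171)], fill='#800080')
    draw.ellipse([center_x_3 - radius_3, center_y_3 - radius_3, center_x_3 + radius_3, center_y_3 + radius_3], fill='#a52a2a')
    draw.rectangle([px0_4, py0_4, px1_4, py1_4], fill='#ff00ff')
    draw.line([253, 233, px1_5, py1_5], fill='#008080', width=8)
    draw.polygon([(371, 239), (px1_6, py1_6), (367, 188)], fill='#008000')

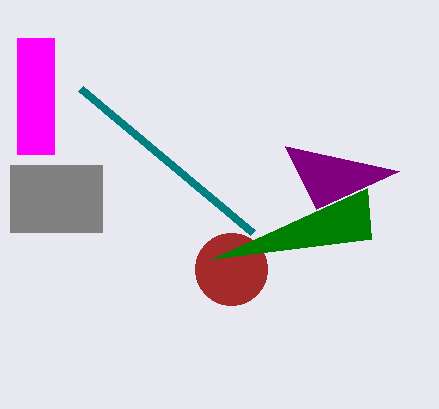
px0_1 = 10, py0_1 = 165, px1_1 = 102, py1_1 = 232, px0_2 = 285, py0_2 = 146, center_x_3 = 231, center_y_3 = 269, radius_3 = 36, px0_4 = 17, py0_4 = 38, px1_4 = 54, py1_4 = 154, px1_5 = 81, py1_5 = 89, px1_6 = 211, py1_6 = 259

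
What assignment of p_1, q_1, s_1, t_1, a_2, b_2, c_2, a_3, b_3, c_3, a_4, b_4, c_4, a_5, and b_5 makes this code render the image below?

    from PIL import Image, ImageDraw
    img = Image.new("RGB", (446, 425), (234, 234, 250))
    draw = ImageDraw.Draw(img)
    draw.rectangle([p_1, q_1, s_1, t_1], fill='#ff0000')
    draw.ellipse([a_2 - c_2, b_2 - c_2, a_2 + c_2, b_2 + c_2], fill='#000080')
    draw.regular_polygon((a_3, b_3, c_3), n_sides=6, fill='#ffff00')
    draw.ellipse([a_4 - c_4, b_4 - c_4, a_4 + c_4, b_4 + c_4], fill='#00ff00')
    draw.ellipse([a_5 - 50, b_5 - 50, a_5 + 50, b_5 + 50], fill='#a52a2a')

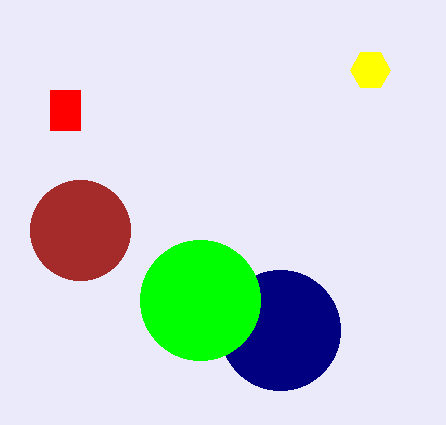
p_1 = 50
q_1 = 90
s_1 = 80
t_1 = 130
a_2 = 280
b_2 = 330
c_2 = 60
a_3 = 370
b_3 = 70
c_3 = 20
a_4 = 200
b_4 = 300
c_4 = 60
a_5 = 80
b_5 = 230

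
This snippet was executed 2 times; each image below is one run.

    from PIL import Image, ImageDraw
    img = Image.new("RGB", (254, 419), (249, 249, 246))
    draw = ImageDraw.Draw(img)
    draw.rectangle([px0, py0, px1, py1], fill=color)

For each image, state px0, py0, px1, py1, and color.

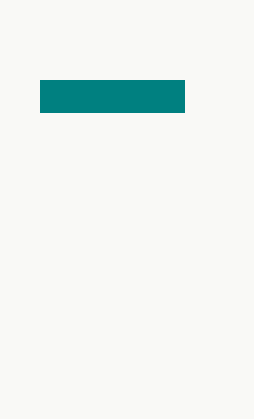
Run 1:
px0 = 40
py0 = 80
px1 = 184
py1 = 112
color = 'teal'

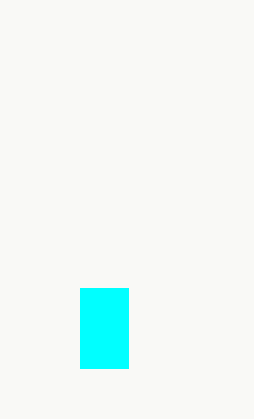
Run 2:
px0 = 80, py0 = 288, px1 = 128, py1 = 368, color = 'cyan'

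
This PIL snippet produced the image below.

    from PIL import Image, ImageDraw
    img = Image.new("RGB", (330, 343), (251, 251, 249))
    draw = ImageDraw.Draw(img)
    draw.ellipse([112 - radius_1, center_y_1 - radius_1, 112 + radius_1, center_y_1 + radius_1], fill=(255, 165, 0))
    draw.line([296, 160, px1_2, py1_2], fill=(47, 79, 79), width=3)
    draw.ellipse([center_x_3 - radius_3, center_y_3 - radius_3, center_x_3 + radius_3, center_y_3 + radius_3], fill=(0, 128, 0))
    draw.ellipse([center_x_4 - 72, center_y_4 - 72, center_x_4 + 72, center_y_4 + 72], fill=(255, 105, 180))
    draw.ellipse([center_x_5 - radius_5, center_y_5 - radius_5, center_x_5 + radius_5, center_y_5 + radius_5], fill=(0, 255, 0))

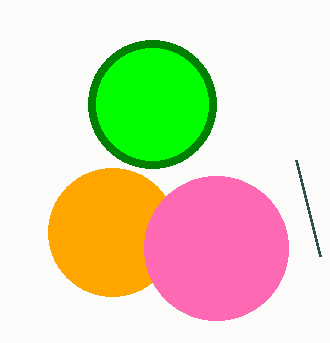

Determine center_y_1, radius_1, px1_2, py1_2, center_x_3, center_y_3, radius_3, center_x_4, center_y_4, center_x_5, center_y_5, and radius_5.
center_y_1 = 232
radius_1 = 64
px1_2 = 320
py1_2 = 256
center_x_3 = 152
center_y_3 = 104
radius_3 = 64
center_x_4 = 216
center_y_4 = 248
center_x_5 = 152
center_y_5 = 104
radius_5 = 56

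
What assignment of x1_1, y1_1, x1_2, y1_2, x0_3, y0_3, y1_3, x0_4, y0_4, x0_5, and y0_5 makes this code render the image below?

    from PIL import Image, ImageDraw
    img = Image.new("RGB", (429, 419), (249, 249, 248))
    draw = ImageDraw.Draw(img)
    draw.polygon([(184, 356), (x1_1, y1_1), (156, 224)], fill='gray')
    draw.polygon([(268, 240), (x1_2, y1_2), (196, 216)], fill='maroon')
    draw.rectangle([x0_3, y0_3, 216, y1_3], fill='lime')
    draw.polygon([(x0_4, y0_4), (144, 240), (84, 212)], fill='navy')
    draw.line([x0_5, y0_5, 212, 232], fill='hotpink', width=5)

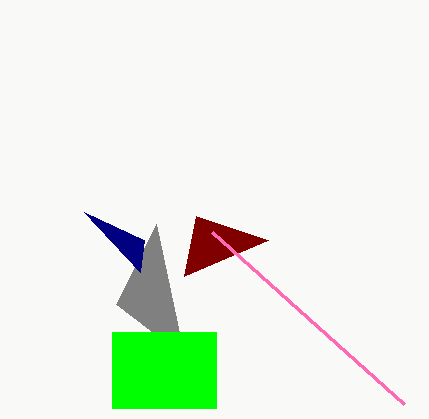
x1_1 = 116, y1_1 = 304, x1_2 = 184, y1_2 = 276, x0_3 = 112, y0_3 = 332, y1_3 = 408, x0_4 = 140, y0_4 = 272, x0_5 = 404, y0_5 = 404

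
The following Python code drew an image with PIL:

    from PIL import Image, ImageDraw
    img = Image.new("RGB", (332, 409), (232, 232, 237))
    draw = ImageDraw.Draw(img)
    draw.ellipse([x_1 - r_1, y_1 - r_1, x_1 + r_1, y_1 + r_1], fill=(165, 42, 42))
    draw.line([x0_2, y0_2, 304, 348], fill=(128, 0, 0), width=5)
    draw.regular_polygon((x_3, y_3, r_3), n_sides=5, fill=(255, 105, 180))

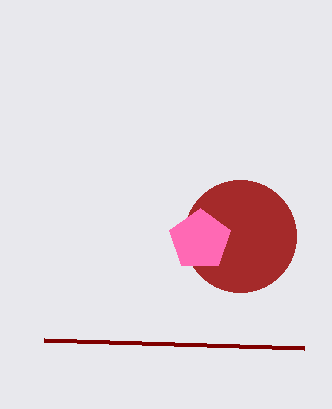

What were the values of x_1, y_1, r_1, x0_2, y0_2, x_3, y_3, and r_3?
x_1 = 240, y_1 = 236, r_1 = 56, x0_2 = 44, y0_2 = 340, x_3 = 200, y_3 = 240, r_3 = 32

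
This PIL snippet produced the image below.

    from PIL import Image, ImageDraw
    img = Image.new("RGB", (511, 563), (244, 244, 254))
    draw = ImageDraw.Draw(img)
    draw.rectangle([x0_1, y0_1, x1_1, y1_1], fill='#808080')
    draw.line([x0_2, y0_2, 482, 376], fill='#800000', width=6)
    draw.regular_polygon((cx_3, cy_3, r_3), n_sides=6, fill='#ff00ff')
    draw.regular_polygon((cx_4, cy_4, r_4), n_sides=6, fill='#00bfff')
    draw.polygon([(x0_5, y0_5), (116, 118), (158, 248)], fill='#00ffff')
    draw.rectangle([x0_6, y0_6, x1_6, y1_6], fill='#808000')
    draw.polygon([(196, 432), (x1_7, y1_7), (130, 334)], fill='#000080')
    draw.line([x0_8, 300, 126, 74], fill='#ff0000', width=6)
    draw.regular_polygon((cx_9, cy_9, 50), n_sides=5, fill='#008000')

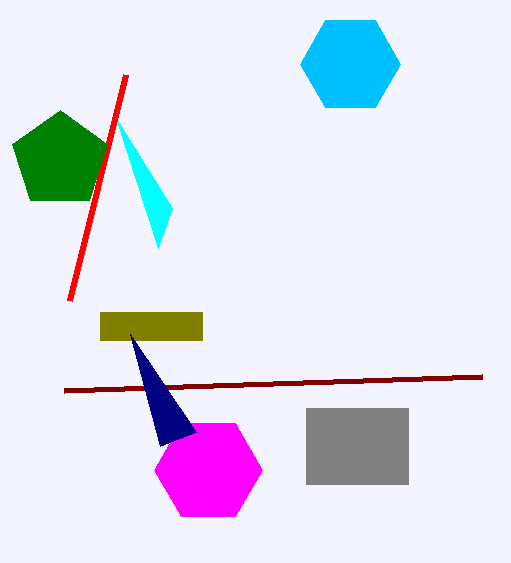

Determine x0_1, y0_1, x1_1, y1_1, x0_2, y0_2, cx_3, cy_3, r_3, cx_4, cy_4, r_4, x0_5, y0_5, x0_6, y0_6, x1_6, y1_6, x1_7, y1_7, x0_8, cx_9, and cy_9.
x0_1 = 306; y0_1 = 408; x1_1 = 408; y1_1 = 484; x0_2 = 64; y0_2 = 390; cx_3 = 208; cy_3 = 470; r_3 = 54; cx_4 = 350; cy_4 = 64; r_4 = 50; x0_5 = 172; y0_5 = 208; x0_6 = 100; y0_6 = 312; x1_6 = 202; y1_6 = 340; x1_7 = 160; y1_7 = 446; x0_8 = 70; cx_9 = 60; cy_9 = 160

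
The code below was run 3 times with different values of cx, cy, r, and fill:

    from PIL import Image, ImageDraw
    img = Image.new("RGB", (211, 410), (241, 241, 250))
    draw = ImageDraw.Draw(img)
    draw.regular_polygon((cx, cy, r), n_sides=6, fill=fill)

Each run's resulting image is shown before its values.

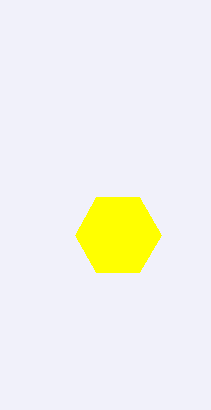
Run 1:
cx = 118, cy = 235, r = 43, fill = 'yellow'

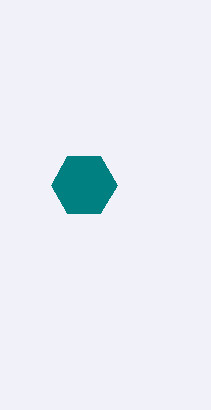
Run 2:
cx = 84
cy = 185
r = 33
fill = 'teal'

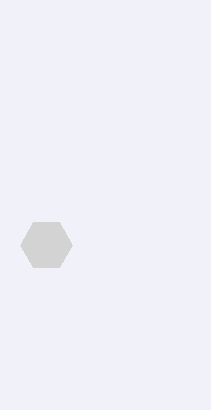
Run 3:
cx = 46
cy = 245
r = 26
fill = 'lightgray'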